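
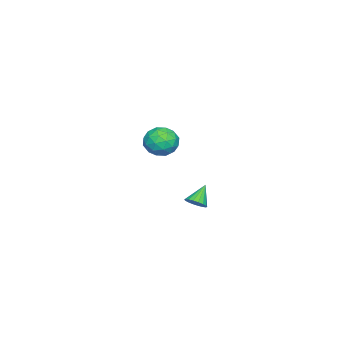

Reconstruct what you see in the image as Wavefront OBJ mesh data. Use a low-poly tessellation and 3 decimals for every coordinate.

v 3.912 3.611 2.793
v 4.327 3.661 3.165
v 3.128 3.769 3.647
v 4.292 3.896 3.09
v 4.182 4.074 2.955
v 4.018 4.161 2.789
v 3.833 4.139 2.623
v 3.664 4.013 2.491
v 3.544 3.807 2.419
v 3.496 3.562 2.421
v 3.531 3.327 2.496
v 3.642 3.149 2.63
v 3.806 3.062 2.797
v 3.991 3.083 2.962
v 4.16 3.21 3.094
v 4.28 3.416 3.167
v -3.25 -0.255 2.778
v -2.314 -0.189 3.055
v -3.226 -1.811 3.065
v -2.29 -1.745 3.342
v -2.992 -1.347 3.894
v -3.007 -0.386 3.717
v -2.533 -1.614 2.403
v -2.548 -0.653 2.226
v -1.871 -1.03 2.823
v -2.155 -0.864 3.744
v -3.385 -1.136 2.376
v -3.669 -0.97 3.297
v -2.784 -0.085 2.892
v -2.756 -1.915 3.228
v -3.168 -1.681 3.553
v -2.619 -1.642 3.716
v -3.192 -0.201 3.28
v -2.642 -0.162 3.443
v -3.04 -0.843 3.936
v -2.898 -1.838 2.677
v -2.348 -1.799 2.84
v -2.921 -0.358 2.404
v -2.372 -0.319 2.567
v -2.5 -1.157 2.184
v -1.974 -0.541 2.918
v -1.96 -1.455 3.087
v -2.102 -1.379 2.535
v -2.111 -0.813 2.431
v -2.141 -0.444 3.459
v -2.127 -1.358 3.628
v -2.539 -1.124 3.952
v -2.548 -0.559 3.848
v -1.88 -0.938 3.323
v -3.413 -0.642 2.492
v -3.399 -1.556 2.661
v -2.992 -1.441 2.272
v -3.001 -0.876 2.168
v -3.58 -0.545 3.033
v -3.566 -1.459 3.202
v -3.429 -1.187 3.689
v -3.438 -0.621 3.585
v -3.66 -1.062 2.797
f 2 1 4
f 2 4 3
f 4 1 5
f 4 5 3
f 5 1 6
f 5 6 3
f 6 1 7
f 6 7 3
f 7 1 8
f 7 8 3
f 8 1 9
f 8 9 3
f 9 1 10
f 9 10 3
f 10 1 11
f 10 11 3
f 11 1 12
f 11 12 3
f 12 1 13
f 12 13 3
f 13 1 14
f 13 14 3
f 14 1 15
f 14 15 3
f 15 1 16
f 15 16 3
f 16 1 2
f 16 2 3
f 17 54 33
f 54 28 57
f 33 57 22
f 54 57 33
f 17 33 29
f 33 22 34
f 29 34 18
f 33 34 29
f 17 29 38
f 29 18 39
f 38 39 24
f 29 39 38
f 17 38 50
f 38 24 53
f 50 53 27
f 38 53 50
f 17 50 54
f 50 27 58
f 54 58 28
f 50 58 54
f 18 34 45
f 34 22 48
f 45 48 26
f 34 48 45
f 22 57 35
f 57 28 56
f 35 56 21
f 57 56 35
f 28 58 55
f 58 27 51
f 55 51 19
f 58 51 55
f 27 53 52
f 53 24 40
f 52 40 23
f 53 40 52
f 24 39 44
f 39 18 41
f 44 41 25
f 39 41 44
f 20 46 32
f 46 26 47
f 32 47 21
f 46 47 32
f 20 32 30
f 32 21 31
f 30 31 19
f 32 31 30
f 20 30 37
f 30 19 36
f 37 36 23
f 30 36 37
f 20 37 42
f 37 23 43
f 42 43 25
f 37 43 42
f 20 42 46
f 42 25 49
f 46 49 26
f 42 49 46
f 21 47 35
f 47 26 48
f 35 48 22
f 47 48 35
f 19 31 55
f 31 21 56
f 55 56 28
f 31 56 55
f 23 36 52
f 36 19 51
f 52 51 27
f 36 51 52
f 25 43 44
f 43 23 40
f 44 40 24
f 43 40 44
f 26 49 45
f 49 25 41
f 45 41 18
f 49 41 45



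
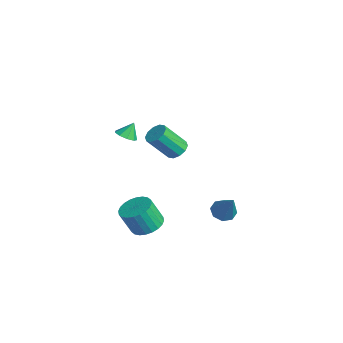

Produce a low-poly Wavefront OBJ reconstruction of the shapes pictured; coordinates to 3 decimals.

v -0.627 3.471 -4.529
v -0.004 3.11 -4.961
v 0.627 3.529 -2.771
v 0.013 3.752 -4.995
v -0.345 4.229 -4.755
v -0.868 4.262 -4.383
v -1.25 3.832 -4.096
v -1.267 3.19 -4.063
v -0.909 2.712 -4.302
v -0.386 2.679 -4.675
v 0.942 -0.202 2.807
v 1.619 -0.005 3.062
v 1.395 -1.261 4.628
v 0.718 -1.458 4.373
v 1.307 0.283 3.248
v 1.083 -0.974 4.814
v 0.855 0.385 3.266
v 0.631 -0.871 4.832
v 0.437 0.264 3.108
v 0.213 -0.993 4.674
v 0.211 -0.036 2.836
v -0.013 -1.292 4.401
v 0.265 -0.399 2.552
v 0.041 -1.655 4.118
v 0.577 -0.686 2.366
v 0.353 -1.943 3.932
v 1.029 -0.789 2.348
v 0.805 -2.045 3.914
v 1.447 -0.667 2.506
v 1.223 -1.924 4.072
v 1.673 -0.368 2.779
v 1.449 -1.624 4.344
v -2.956 -1.83 2.065
v -2.271 -1.593 1.986
v -3.044 -1.27 2.995
v -2.587 -1.276 1.765
v -3.077 -1.219 1.685
v -3.51 -1.447 1.782
v -3.684 -1.855 2.011
v -3.518 -2.251 2.266
v -3.089 -2.451 2.426
v -2.598 -2.36 2.417
v -2.275 -2.021 2.243
v -0.512 -1.494 -4.291
v 0.295 -0.887 -3.937
v 0.119 -1.599 -2.315
v -0.688 -2.206 -2.669
v -0.032 -0.639 -3.864
v -0.208 -1.35 -2.242
v -0.433 -0.52 -3.855
v -0.609 -1.232 -2.233
v -0.845 -0.55 -3.913
v -1.021 -1.262 -2.291
v -1.207 -0.724 -4.029
v -1.383 -1.435 -2.406
v -1.463 -1.015 -4.184
v -1.639 -1.726 -2.562
v -1.574 -1.379 -4.356
v -1.75 -2.09 -2.733
v -1.523 -1.76 -4.517
v -1.699 -2.472 -2.895
v -1.319 -2.101 -4.645
v -1.495 -2.813 -3.023
v -0.992 -2.35 -4.718
v -1.168 -3.061 -3.096
v -0.591 -2.468 -4.727
v -0.767 -3.18 -3.105
v -0.179 -2.438 -4.669
v -0.355 -3.15 -3.047
v 0.183 -2.265 -4.554
v 0.007 -2.976 -2.931
v 0.439 -1.974 -4.398
v 0.263 -2.685 -2.776
v 0.55 -1.61 -4.227
v 0.374 -2.321 -2.604
v 0.499 -1.228 -4.065
v 0.323 -1.94 -2.443
f 2 1 4
f 2 4 3
f 4 1 5
f 4 5 3
f 5 1 6
f 5 6 3
f 6 1 7
f 6 7 3
f 7 1 8
f 7 8 3
f 8 1 9
f 8 9 3
f 9 1 10
f 9 10 3
f 10 1 2
f 10 2 3
f 12 11 15
f 12 15 13
f 13 15 16
f 13 16 14
f 15 11 17
f 15 17 16
f 16 17 18
f 16 18 14
f 17 11 19
f 17 19 18
f 18 19 20
f 18 20 14
f 19 11 21
f 19 21 20
f 20 21 22
f 20 22 14
f 21 11 23
f 21 23 22
f 22 23 24
f 22 24 14
f 23 11 25
f 23 25 24
f 24 25 26
f 24 26 14
f 25 11 27
f 25 27 26
f 26 27 28
f 26 28 14
f 27 11 29
f 27 29 28
f 28 29 30
f 28 30 14
f 29 11 31
f 29 31 30
f 30 31 32
f 30 32 14
f 31 11 12
f 31 12 32
f 32 12 13
f 32 13 14
f 34 33 36
f 34 36 35
f 36 33 37
f 36 37 35
f 37 33 38
f 37 38 35
f 38 33 39
f 38 39 35
f 39 33 40
f 39 40 35
f 40 33 41
f 40 41 35
f 41 33 42
f 41 42 35
f 42 33 43
f 42 43 35
f 43 33 34
f 43 34 35
f 45 44 48
f 45 48 46
f 46 48 49
f 46 49 47
f 48 44 50
f 48 50 49
f 49 50 51
f 49 51 47
f 50 44 52
f 50 52 51
f 51 52 53
f 51 53 47
f 52 44 54
f 52 54 53
f 53 54 55
f 53 55 47
f 54 44 56
f 54 56 55
f 55 56 57
f 55 57 47
f 56 44 58
f 56 58 57
f 57 58 59
f 57 59 47
f 58 44 60
f 58 60 59
f 59 60 61
f 59 61 47
f 60 44 62
f 60 62 61
f 61 62 63
f 61 63 47
f 62 44 64
f 62 64 63
f 63 64 65
f 63 65 47
f 64 44 66
f 64 66 65
f 65 66 67
f 65 67 47
f 66 44 68
f 66 68 67
f 67 68 69
f 67 69 47
f 68 44 70
f 68 70 69
f 69 70 71
f 69 71 47
f 70 44 72
f 70 72 71
f 71 72 73
f 71 73 47
f 72 44 74
f 72 74 73
f 73 74 75
f 73 75 47
f 74 44 76
f 74 76 75
f 75 76 77
f 75 77 47
f 76 44 45
f 76 45 77
f 77 45 46
f 77 46 47



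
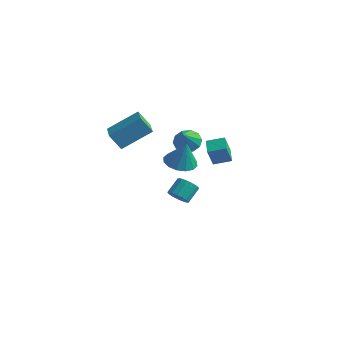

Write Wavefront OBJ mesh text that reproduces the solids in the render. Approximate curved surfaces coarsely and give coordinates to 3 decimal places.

v -1.268 2.907 -3.926
v -0.704 3.153 -4.319
v -0.608 4.099 -3.587
v -1.172 3.853 -3.194
v -0.983 3.3 -4.471
v -0.886 4.246 -3.739
v -1.326 3.356 -4.499
v -1.23 4.302 -3.767
v -1.657 3.309 -4.395
v -1.56 4.255 -3.663
v -1.898 3.171 -4.184
v -1.802 4.117 -3.452
v -1.995 2.971 -3.914
v -1.899 3.918 -3.182
v -1.926 2.758 -3.646
v -1.829 3.704 -2.914
v -1.706 2.578 -3.443
v -1.609 3.524 -2.711
v -1.385 2.474 -3.35
v -1.289 3.42 -2.618
v -1.038 2.469 -3.389
v -0.942 3.415 -2.658
v -0.744 2.564 -3.552
v -0.647 3.51 -2.82
v -0.569 2.738 -3.799
v -0.473 3.684 -3.068
v -0.555 2.951 -4.076
v -0.459 3.897 -3.344
v 1.678 1.919 1.367
v 1.588 1.451 2.577
v 2.556 2.498 1.657
v 2.466 2.029 2.866
v 2.314 1.091 1.094
v 2.224 0.622 2.303
v 3.192 1.669 1.383
v 3.102 1.201 2.593
v 0.955 -0.181 1.483
v 1.533 0.606 1.317
v 1.385 -0.159 3.077
v 1.074 0.801 1.438
v 0.584 0.732 1.571
v 0.193 0.419 1.68
v 0.007 -0.055 1.737
v 0.075 -0.562 1.726
v 0.378 -0.968 1.65
v 0.837 -1.163 1.529
v 1.327 -1.095 1.396
v 1.718 -0.782 1.287
v 1.904 -0.308 1.23
v 1.836 0.2 1.241
v -3.124 -1.462 3.442
v -1.949 -0.108 4.574
v -2.468 -1.233 2.488
v -1.293 0.12 3.62
v -2.027 -2.78 3.88
v -0.852 -1.427 5.012
v -1.371 -2.552 2.926
v -0.196 -1.198 4.058
v -0.257 2.353 1.497
v 0.465 2.778 1.645
v 0.097 1.347 2.663
v 0.087 2.99 1.943
v -0.421 2.959 2.07
v -0.867 2.697 1.979
v -1.08 2.303 1.703
v -0.978 1.929 1.349
v -0.601 1.716 1.052
v -0.092 1.747 0.924
v 0.354 2.01 1.016
v 0.566 2.403 1.291
f 2 1 5
f 2 5 3
f 3 5 6
f 3 6 4
f 5 1 7
f 5 7 6
f 6 7 8
f 6 8 4
f 7 1 9
f 7 9 8
f 8 9 10
f 8 10 4
f 9 1 11
f 9 11 10
f 10 11 12
f 10 12 4
f 11 1 13
f 11 13 12
f 12 13 14
f 12 14 4
f 13 1 15
f 13 15 14
f 14 15 16
f 14 16 4
f 15 1 17
f 15 17 16
f 16 17 18
f 16 18 4
f 17 1 19
f 17 19 18
f 18 19 20
f 18 20 4
f 19 1 21
f 19 21 20
f 20 21 22
f 20 22 4
f 21 1 23
f 21 23 22
f 22 23 24
f 22 24 4
f 23 1 25
f 23 25 24
f 24 25 26
f 24 26 4
f 25 1 27
f 25 27 26
f 26 27 28
f 26 28 4
f 27 1 2
f 27 2 28
f 28 2 3
f 28 3 4
f 30 32 29
f 33 30 29
f 29 32 31
f 31 33 29
f 30 36 32
f 34 30 33
f 34 36 30
f 32 36 31
f 35 33 31
f 31 36 35
f 35 34 33
f 36 34 35
f 38 37 40
f 38 40 39
f 40 37 41
f 40 41 39
f 41 37 42
f 41 42 39
f 42 37 43
f 42 43 39
f 43 37 44
f 43 44 39
f 44 37 45
f 44 45 39
f 45 37 46
f 45 46 39
f 46 37 47
f 46 47 39
f 47 37 48
f 47 48 39
f 48 37 49
f 48 49 39
f 49 37 50
f 49 50 39
f 50 37 38
f 50 38 39
f 52 54 51
f 55 52 51
f 51 54 53
f 53 55 51
f 52 58 54
f 56 52 55
f 56 58 52
f 54 58 53
f 57 55 53
f 53 58 57
f 57 56 55
f 58 56 57
f 60 59 62
f 60 62 61
f 62 59 63
f 62 63 61
f 63 59 64
f 63 64 61
f 64 59 65
f 64 65 61
f 65 59 66
f 65 66 61
f 66 59 67
f 66 67 61
f 67 59 68
f 67 68 61
f 68 59 69
f 68 69 61
f 69 59 70
f 69 70 61
f 70 59 60
f 70 60 61



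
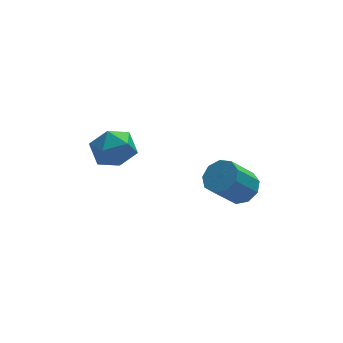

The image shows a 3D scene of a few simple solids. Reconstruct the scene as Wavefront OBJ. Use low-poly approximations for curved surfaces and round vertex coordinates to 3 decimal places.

v 3.916 -1.83 -3.716
v 4.461 -1.519 -3.173
v 3.448 -1.899 -1.94
v 2.904 -2.21 -2.484
v 4.102 -1.113 -3.342
v 3.09 -1.493 -2.11
v 3.656 -1.042 -3.687
v 2.644 -1.423 -2.454
v 3.332 -1.34 -4.045
v 2.32 -1.721 -2.812
v 3.281 -1.867 -4.25
v 2.269 -2.248 -3.017
v 3.528 -2.377 -4.205
v 2.515 -2.757 -2.972
v 3.956 -2.63 -3.931
v 2.943 -3.011 -2.699
v 4.365 -2.509 -3.557
v 3.353 -2.89 -2.325
v 4.565 -2.07 -3.258
v 3.552 -2.451 -2.025
v -1.195 -0.178 -0.622
v -0.528 -0.471 -1.336
v -1.652 -1.749 -0.404
v -0.985 -2.042 -1.118
v -0.65 -1.684 -0.223
v -0.368 -0.713 -0.358
v -1.812 -1.507 -1.382
v -1.53 -0.536 -1.517
v -0.909 -1.292 -1.805
v -0.191 -1.402 -1.089
v -1.989 -0.818 -0.651
v -1.271 -0.928 0.065
f 2 1 5
f 2 5 3
f 3 5 6
f 3 6 4
f 5 1 7
f 5 7 6
f 6 7 8
f 6 8 4
f 7 1 9
f 7 9 8
f 8 9 10
f 8 10 4
f 9 1 11
f 9 11 10
f 10 11 12
f 10 12 4
f 11 1 13
f 11 13 12
f 12 13 14
f 12 14 4
f 13 1 15
f 13 15 14
f 14 15 16
f 14 16 4
f 15 1 17
f 15 17 16
f 16 17 18
f 16 18 4
f 17 1 19
f 17 19 18
f 18 19 20
f 18 20 4
f 19 1 2
f 19 2 20
f 20 2 3
f 20 3 4
f 21 32 26
f 21 26 22
f 21 22 28
f 21 28 31
f 21 31 32
f 22 26 30
f 26 32 25
f 32 31 23
f 31 28 27
f 28 22 29
f 24 30 25
f 24 25 23
f 24 23 27
f 24 27 29
f 24 29 30
f 25 30 26
f 23 25 32
f 27 23 31
f 29 27 28
f 30 29 22



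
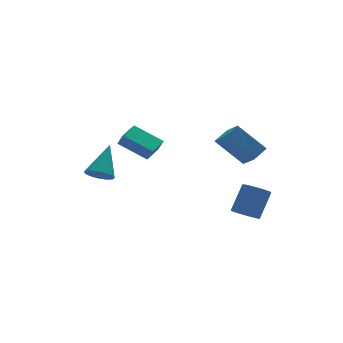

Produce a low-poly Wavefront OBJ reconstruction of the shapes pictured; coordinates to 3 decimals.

v 1.178 -3.456 4.419
v 2.069 -3.138 4.897
v 1.214 -2.19 3.509
v 2.105 -1.872 3.987
v 2.335 -4.528 2.973
v 3.226 -4.21 3.451
v 2.371 -3.262 2.063
v 3.262 -2.944 2.541
v -4.214 0.547 0.875
v -3.506 0.446 0.436
v -3.106 1.673 2.405
v -3.701 0.848 0.282
v -4.06 1.155 0.316
v -4.468 1.269 0.528
v -4.795 1.154 0.849
v -4.938 0.846 1.179
v -4.851 0.443 1.412
v -4.562 0.074 1.475
v -4.163 -0.146 1.347
v -3.78 -0.145 1.069
v -3.535 0.076 0.729
v 2.28 -3.769 -1.502
v 2.907 -3.548 -1.984
v 3.866 -2.99 -0.479
v 3.24 -3.211 0.002
v 2.553 -3.117 -1.918
v 3.513 -2.559 -0.413
v 2.073 -2.991 -1.658
v 3.032 -2.433 -0.153
v 1.689 -3.229 -1.326
v 2.648 -2.671 0.179
v 1.582 -3.72 -1.076
v 2.541 -3.162 0.429
v 1.802 -4.233 -1.025
v 2.761 -3.675 0.48
v 2.245 -4.53 -1.198
v 3.205 -3.972 0.307
v 2.705 -4.47 -1.514
v 3.665 -3.912 -0.009
v 2.966 -4.082 -1.824
v 3.926 -3.524 -0.319
v -2.721 1.536 2.488
v -2.588 1.138 3.238
v -1.722 2.303 2.718
v -1.589 1.905 3.468
v -1.551 0.275 1.612
v -1.418 -0.123 2.362
v -0.552 1.042 1.842
v -0.419 0.644 2.592
f 2 4 1
f 5 2 1
f 1 4 3
f 3 5 1
f 2 8 4
f 6 2 5
f 6 8 2
f 4 8 3
f 7 5 3
f 3 8 7
f 7 6 5
f 8 6 7
f 10 9 12
f 10 12 11
f 12 9 13
f 12 13 11
f 13 9 14
f 13 14 11
f 14 9 15
f 14 15 11
f 15 9 16
f 15 16 11
f 16 9 17
f 16 17 11
f 17 9 18
f 17 18 11
f 18 9 19
f 18 19 11
f 19 9 20
f 19 20 11
f 20 9 21
f 20 21 11
f 21 9 10
f 21 10 11
f 23 22 26
f 23 26 24
f 24 26 27
f 24 27 25
f 26 22 28
f 26 28 27
f 27 28 29
f 27 29 25
f 28 22 30
f 28 30 29
f 29 30 31
f 29 31 25
f 30 22 32
f 30 32 31
f 31 32 33
f 31 33 25
f 32 22 34
f 32 34 33
f 33 34 35
f 33 35 25
f 34 22 36
f 34 36 35
f 35 36 37
f 35 37 25
f 36 22 38
f 36 38 37
f 37 38 39
f 37 39 25
f 38 22 40
f 38 40 39
f 39 40 41
f 39 41 25
f 40 22 23
f 40 23 41
f 41 23 24
f 41 24 25
f 43 45 42
f 46 43 42
f 42 45 44
f 44 46 42
f 43 49 45
f 47 43 46
f 47 49 43
f 45 49 44
f 48 46 44
f 44 49 48
f 48 47 46
f 49 47 48



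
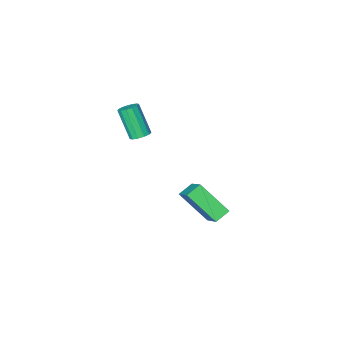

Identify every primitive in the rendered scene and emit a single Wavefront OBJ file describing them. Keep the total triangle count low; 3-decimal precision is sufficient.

v -0.645 2.625 -4.893
v -1.452 2.522 -4.508
v -0.237 4.115 -3.639
v -1.044 4.012 -3.254
v 0.184 1.248 -3.526
v -0.623 1.145 -3.141
v 0.592 2.738 -2.272
v -0.215 2.635 -1.887
v 2.027 0.754 1.428
v 2.56 0.67 1.326
v 2.707 -0.259 2.849
v 2.173 -0.174 2.952
v 2.543 0.933 1.488
v 2.69 0.005 3.011
v 2.362 1.14 1.631
v 2.509 0.211 3.154
v 2.075 1.224 1.71
v 2.221 0.296 3.233
v 1.772 1.159 1.7
v 1.918 0.231 3.223
v 1.55 0.966 1.603
v 1.696 0.037 3.126
v 1.479 0.705 1.451
v 1.626 -0.223 2.974
v 1.583 0.46 1.292
v 1.729 -0.468 2.815
v 1.827 0.308 1.176
v 1.973 -0.62 2.699
v 2.135 0.298 1.14
v 2.281 -0.63 2.664
v 2.408 0.433 1.196
v 2.554 -0.495 2.719
f 2 4 1
f 5 2 1
f 1 4 3
f 3 5 1
f 2 8 4
f 6 2 5
f 6 8 2
f 4 8 3
f 7 5 3
f 3 8 7
f 7 6 5
f 8 6 7
f 10 9 13
f 10 13 11
f 11 13 14
f 11 14 12
f 13 9 15
f 13 15 14
f 14 15 16
f 14 16 12
f 15 9 17
f 15 17 16
f 16 17 18
f 16 18 12
f 17 9 19
f 17 19 18
f 18 19 20
f 18 20 12
f 19 9 21
f 19 21 20
f 20 21 22
f 20 22 12
f 21 9 23
f 21 23 22
f 22 23 24
f 22 24 12
f 23 9 25
f 23 25 24
f 24 25 26
f 24 26 12
f 25 9 27
f 25 27 26
f 26 27 28
f 26 28 12
f 27 9 29
f 27 29 28
f 28 29 30
f 28 30 12
f 29 9 31
f 29 31 30
f 30 31 32
f 30 32 12
f 31 9 10
f 31 10 32
f 32 10 11
f 32 11 12



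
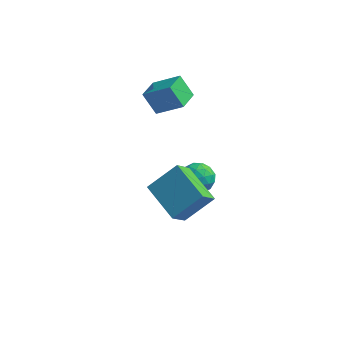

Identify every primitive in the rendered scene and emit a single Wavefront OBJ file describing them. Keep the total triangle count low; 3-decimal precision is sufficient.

v 1.803 -3.721 0.312
v 2.912 -2.869 1.381
v 2.116 -2.855 -0.702
v 3.225 -2.003 0.366
v 3.295 -4.937 -0.266
v 4.404 -4.085 0.802
v 3.608 -4.071 -1.281
v 4.717 -3.219 -0.212
v 2.61 0.943 -2.47
v 3.377 1.126 -2.844
v 2.543 -0.266 -3.196
v 3.31 -0.083 -3.57
v 3.275 -0.277 -2.72
v 3.316 0.47 -2.271
v 2.604 0.39 -3.769
v 2.645 1.137 -3.32
v 3.373 0.784 -3.647
v 3.788 0.372 -2.999
v 2.132 0.488 -3.041
v 2.547 0.076 -2.393
v 2.999 1.141 -2.593
v 2.921 -0.281 -3.447
v 2.9 -0.395 -2.947
v 3.351 -0.287 -3.167
v 2.963 0.755 -2.256
v 3.414 0.863 -2.476
v 3.354 0.038 -2.404
v 2.506 -0.003 -3.564
v 2.957 0.105 -3.784
v 2.569 1.147 -2.873
v 3.02 1.255 -3.093
v 2.566 0.822 -3.636
v 3.448 1.047 -3.285
v 3.409 0.337 -3.712
v 2.994 0.615 -3.829
v 3.018 1.054 -3.565
v 3.691 0.805 -2.904
v 3.652 0.094 -3.331
v 3.632 -0.02 -2.831
v 3.656 0.419 -2.567
v 3.689 0.604 -3.376
v 2.268 0.766 -2.709
v 2.229 0.055 -3.136
v 2.264 0.441 -3.473
v 2.288 0.88 -3.209
v 2.511 0.523 -2.328
v 2.472 -0.187 -2.755
v 2.902 -0.194 -2.475
v 2.926 0.245 -2.211
v 2.231 0.256 -2.664
v 0.767 1.156 0.595
v 0.054 1.401 1.617
v 0.918 2.313 0.423
v 0.205 2.558 1.445
v 2.075 1.122 1.515
v 1.362 1.367 2.537
v 2.226 2.279 1.343
v 1.513 2.524 2.365
f 2 4 1
f 5 2 1
f 1 4 3
f 3 5 1
f 2 8 4
f 6 2 5
f 6 8 2
f 4 8 3
f 7 5 3
f 3 8 7
f 7 6 5
f 8 6 7
f 9 46 25
f 46 20 49
f 25 49 14
f 46 49 25
f 9 25 21
f 25 14 26
f 21 26 10
f 25 26 21
f 9 21 30
f 21 10 31
f 30 31 16
f 21 31 30
f 9 30 42
f 30 16 45
f 42 45 19
f 30 45 42
f 9 42 46
f 42 19 50
f 46 50 20
f 42 50 46
f 10 26 37
f 26 14 40
f 37 40 18
f 26 40 37
f 14 49 27
f 49 20 48
f 27 48 13
f 49 48 27
f 20 50 47
f 50 19 43
f 47 43 11
f 50 43 47
f 19 45 44
f 45 16 32
f 44 32 15
f 45 32 44
f 16 31 36
f 31 10 33
f 36 33 17
f 31 33 36
f 12 38 24
f 38 18 39
f 24 39 13
f 38 39 24
f 12 24 22
f 24 13 23
f 22 23 11
f 24 23 22
f 12 22 29
f 22 11 28
f 29 28 15
f 22 28 29
f 12 29 34
f 29 15 35
f 34 35 17
f 29 35 34
f 12 34 38
f 34 17 41
f 38 41 18
f 34 41 38
f 13 39 27
f 39 18 40
f 27 40 14
f 39 40 27
f 11 23 47
f 23 13 48
f 47 48 20
f 23 48 47
f 15 28 44
f 28 11 43
f 44 43 19
f 28 43 44
f 17 35 36
f 35 15 32
f 36 32 16
f 35 32 36
f 18 41 37
f 41 17 33
f 37 33 10
f 41 33 37
f 52 54 51
f 55 52 51
f 51 54 53
f 53 55 51
f 52 58 54
f 56 52 55
f 56 58 52
f 54 58 53
f 57 55 53
f 53 58 57
f 57 56 55
f 58 56 57



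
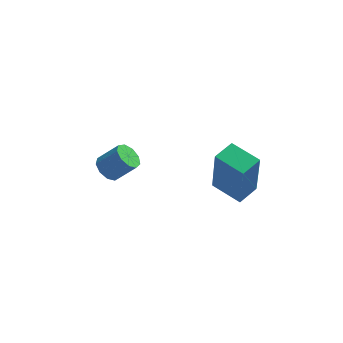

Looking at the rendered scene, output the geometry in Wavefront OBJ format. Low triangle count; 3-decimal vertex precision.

v 3.868 -2.295 0.405
v 3.963 -2.77 2.345
v 2.927 -1.616 0.617
v 3.021 -2.091 2.557
v 4.379 -1.629 0.543
v 4.473 -2.104 2.483
v 3.437 -0.95 0.755
v 3.532 -1.425 2.695
v -0.693 -0.206 -0.006
v -0.303 -0.238 -0.392
v 0.423 -0.226 0.339
v 0.033 -0.194 0.726
v -0.382 0.123 -0.319
v 0.343 0.134 0.412
v -0.607 0.329 -0.099
v 0.119 0.341 0.632
v -0.872 0.286 0.164
v -0.146 0.297 0.895
v -1.053 0.012 0.348
v -0.328 0.024 1.079
v -1.065 -0.363 0.367
v -0.34 -0.352 1.098
v -0.904 -0.665 0.211
v -0.178 -0.654 0.942
v -0.643 -0.752 -0.046
v 0.082 -0.74 0.685
v -0.406 -0.583 -0.284
v 0.32 -0.572 0.447
f 2 4 1
f 5 2 1
f 1 4 3
f 3 5 1
f 2 8 4
f 6 2 5
f 6 8 2
f 4 8 3
f 7 5 3
f 3 8 7
f 7 6 5
f 8 6 7
f 10 9 13
f 10 13 11
f 11 13 14
f 11 14 12
f 13 9 15
f 13 15 14
f 14 15 16
f 14 16 12
f 15 9 17
f 15 17 16
f 16 17 18
f 16 18 12
f 17 9 19
f 17 19 18
f 18 19 20
f 18 20 12
f 19 9 21
f 19 21 20
f 20 21 22
f 20 22 12
f 21 9 23
f 21 23 22
f 22 23 24
f 22 24 12
f 23 9 25
f 23 25 24
f 24 25 26
f 24 26 12
f 25 9 27
f 25 27 26
f 26 27 28
f 26 28 12
f 27 9 10
f 27 10 28
f 28 10 11
f 28 11 12



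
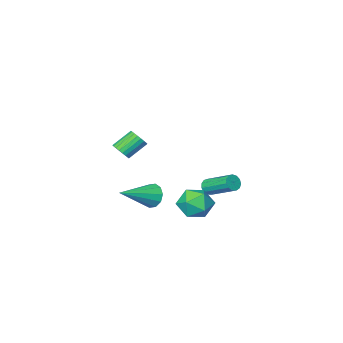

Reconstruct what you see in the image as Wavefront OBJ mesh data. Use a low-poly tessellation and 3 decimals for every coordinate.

v -0.947 3.021 -2.378
v -0.375 2.964 -3.246
v 0.175 2.056 -1.574
v 0.747 1.999 -2.442
v 0.671 2.9 -1.927
v -0.023 3.497 -2.424
v -0.177 1.523 -2.396
v -0.871 2.12 -2.893
v 0.101 2.038 -3.257
v 0.625 2.89 -2.967
v -0.825 2.13 -1.853
v -0.301 2.982 -1.563
v -2.646 -0.309 -3.302
v -2.483 -0.522 -2.845
v -3.012 1.015 -1.941
v -3.174 1.229 -2.398
v -2.249 -0.375 -2.957
v -2.778 1.162 -2.053
v -2.14 -0.207 -3.179
v -2.669 1.33 -2.275
v -2.192 -0.071 -3.44
v -2.721 1.466 -2.536
v -2.388 -0.011 -3.657
v -2.917 1.526 -2.753
v -2.666 -0.045 -3.761
v -3.194 1.492 -2.858
v -2.937 -0.163 -3.72
v -3.466 1.374 -2.816
v -3.116 -0.327 -3.546
v -3.645 1.21 -2.642
v -3.145 -0.485 -3.294
v -3.674 1.052 -2.39
v -3.016 -0.587 -3.045
v -3.545 0.95 -2.141
v -2.769 -0.601 -2.877
v -3.298 0.936 -1.974
v 4.169 2.594 2.461
v 4.445 2.294 2.845
v 3.466 2.366 3.603
v 3.191 2.666 3.219
v 4.505 2.512 2.902
v 3.526 2.584 3.66
v 4.507 2.744 2.882
v 3.528 2.816 3.64
v 4.45 2.95 2.79
v 3.472 3.022 3.548
v 4.345 3.095 2.64
v 3.366 3.166 3.399
v 4.21 3.153 2.46
v 3.231 3.224 3.218
v 4.067 3.114 2.28
v 3.089 3.186 3.038
v 3.943 2.986 2.131
v 2.964 3.058 2.889
v 3.857 2.79 2.039
v 2.878 2.861 2.797
v 3.825 2.56 2.02
v 2.847 2.631 2.778
v 3.853 2.336 2.078
v 2.875 2.407 2.836
v 3.936 2.156 2.201
v 2.957 2.228 2.959
v 4.059 2.053 2.37
v 3.08 2.125 3.128
v 4.201 2.043 2.554
v 3.222 2.115 3.312
v 4.337 2.128 2.722
v 3.359 2.2 3.48
v 2.72 3.093 -0.758
v 3.024 2.816 -1.385
v 4.66 3.287 0.098
v 2.998 3.277 -1.43
v 2.866 3.667 -1.218
v 2.677 3.839 -0.831
v 2.505 3.725 -0.416
v 2.415 3.37 -0.131
v 2.441 2.909 -0.087
v 2.574 2.519 -0.298
v 2.762 2.348 -0.686
v 2.934 2.461 -1.101
f 1 12 6
f 1 6 2
f 1 2 8
f 1 8 11
f 1 11 12
f 2 6 10
f 6 12 5
f 12 11 3
f 11 8 7
f 8 2 9
f 4 10 5
f 4 5 3
f 4 3 7
f 4 7 9
f 4 9 10
f 5 10 6
f 3 5 12
f 7 3 11
f 9 7 8
f 10 9 2
f 14 13 17
f 14 17 15
f 15 17 18
f 15 18 16
f 17 13 19
f 17 19 18
f 18 19 20
f 18 20 16
f 19 13 21
f 19 21 20
f 20 21 22
f 20 22 16
f 21 13 23
f 21 23 22
f 22 23 24
f 22 24 16
f 23 13 25
f 23 25 24
f 24 25 26
f 24 26 16
f 25 13 27
f 25 27 26
f 26 27 28
f 26 28 16
f 27 13 29
f 27 29 28
f 28 29 30
f 28 30 16
f 29 13 31
f 29 31 30
f 30 31 32
f 30 32 16
f 31 13 33
f 31 33 32
f 32 33 34
f 32 34 16
f 33 13 35
f 33 35 34
f 34 35 36
f 34 36 16
f 35 13 14
f 35 14 36
f 36 14 15
f 36 15 16
f 38 37 41
f 38 41 39
f 39 41 42
f 39 42 40
f 41 37 43
f 41 43 42
f 42 43 44
f 42 44 40
f 43 37 45
f 43 45 44
f 44 45 46
f 44 46 40
f 45 37 47
f 45 47 46
f 46 47 48
f 46 48 40
f 47 37 49
f 47 49 48
f 48 49 50
f 48 50 40
f 49 37 51
f 49 51 50
f 50 51 52
f 50 52 40
f 51 37 53
f 51 53 52
f 52 53 54
f 52 54 40
f 53 37 55
f 53 55 54
f 54 55 56
f 54 56 40
f 55 37 57
f 55 57 56
f 56 57 58
f 56 58 40
f 57 37 59
f 57 59 58
f 58 59 60
f 58 60 40
f 59 37 61
f 59 61 60
f 60 61 62
f 60 62 40
f 61 37 63
f 61 63 62
f 62 63 64
f 62 64 40
f 63 37 65
f 63 65 64
f 64 65 66
f 64 66 40
f 65 37 67
f 65 67 66
f 66 67 68
f 66 68 40
f 67 37 38
f 67 38 68
f 68 38 39
f 68 39 40
f 70 69 72
f 70 72 71
f 72 69 73
f 72 73 71
f 73 69 74
f 73 74 71
f 74 69 75
f 74 75 71
f 75 69 76
f 75 76 71
f 76 69 77
f 76 77 71
f 77 69 78
f 77 78 71
f 78 69 79
f 78 79 71
f 79 69 80
f 79 80 71
f 80 69 70
f 80 70 71



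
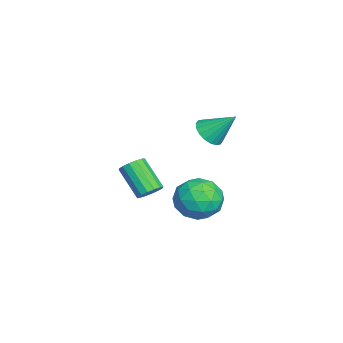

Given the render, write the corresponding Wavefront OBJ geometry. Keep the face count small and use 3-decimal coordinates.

v -2.414 3.244 2.181
v -1.838 3.558 1.724
v -2.126 4.376 3.319
v -2.127 3.736 1.619
v -2.474 3.818 1.626
v -2.809 3.785 1.743
v -3.065 3.646 1.947
v -3.193 3.427 2.197
v -3.166 3.172 2.444
v -2.991 2.931 2.639
v -2.701 2.752 2.743
v -2.354 2.671 2.736
v -2.019 2.704 2.619
v -1.763 2.843 2.415
v -1.635 3.062 2.165
v -1.662 3.317 1.918
v 0.641 0.924 0.18
v 1.036 1.122 0.615
v 0.154 0.295 1.795
v -0.241 0.096 1.36
v 0.808 1.347 0.601
v -0.075 0.52 1.781
v 0.534 1.458 0.475
v -0.348 0.631 1.655
v 0.29 1.426 0.27
v -0.593 0.599 1.45
v 0.14 1.26 0.04
v -0.743 0.433 1.22
v 0.124 1.003 -0.152
v -0.759 0.176 1.028
v 0.246 0.725 -0.255
v -0.636 -0.102 0.925
v 0.475 0.5 -0.241
v -0.408 -0.327 0.939
v 0.748 0.389 -0.115
v -0.134 -0.438 1.065
v 0.993 0.421 0.09
v 0.11 -0.406 1.27
v 1.143 0.587 0.32
v 0.26 -0.24 1.5
v 1.159 0.844 0.512
v 0.276 0.017 1.692
v 1.729 3.358 1.154
v 2.464 3.785 0.45
v 2.956 2.195 1.73
v 3.691 2.622 1.026
v 3.349 3.214 1.893
v 2.591 3.933 1.537
v 2.829 2.047 0.643
v 2.071 2.766 0.287
v 3.144 2.975 0.134
v 3.465 3.696 0.906
v 1.955 2.284 1.274
v 2.276 3.005 2.046
v 1.989 3.674 0.752
v 3.431 2.306 1.428
v 3.23 2.654 1.938
v 3.662 2.905 1.524
v 2.063 3.761 1.39
v 2.495 4.011 0.976
v 3.015 3.676 1.824
v 2.925 1.969 1.204
v 3.357 2.219 0.79
v 1.758 3.075 0.656
v 2.19 3.326 0.242
v 2.405 2.304 0.356
v 2.821 3.448 0.152
v 3.542 2.765 0.49
v 3.035 2.427 0.266
v 2.59 2.85 0.056
v 3.009 3.872 0.606
v 3.731 3.188 0.944
v 3.53 3.536 1.454
v 3.084 3.959 1.244
v 3.409 3.396 0.42
v 1.689 2.792 1.236
v 2.411 2.108 1.574
v 2.336 2.021 0.936
v 1.89 2.444 0.726
v 1.878 3.215 1.69
v 2.599 2.532 2.028
v 2.83 3.13 2.124
v 2.385 3.553 1.914
v 2.011 2.584 1.76
f 2 1 4
f 2 4 3
f 4 1 5
f 4 5 3
f 5 1 6
f 5 6 3
f 6 1 7
f 6 7 3
f 7 1 8
f 7 8 3
f 8 1 9
f 8 9 3
f 9 1 10
f 9 10 3
f 10 1 11
f 10 11 3
f 11 1 12
f 11 12 3
f 12 1 13
f 12 13 3
f 13 1 14
f 13 14 3
f 14 1 15
f 14 15 3
f 15 1 16
f 15 16 3
f 16 1 2
f 16 2 3
f 18 17 21
f 18 21 19
f 19 21 22
f 19 22 20
f 21 17 23
f 21 23 22
f 22 23 24
f 22 24 20
f 23 17 25
f 23 25 24
f 24 25 26
f 24 26 20
f 25 17 27
f 25 27 26
f 26 27 28
f 26 28 20
f 27 17 29
f 27 29 28
f 28 29 30
f 28 30 20
f 29 17 31
f 29 31 30
f 30 31 32
f 30 32 20
f 31 17 33
f 31 33 32
f 32 33 34
f 32 34 20
f 33 17 35
f 33 35 34
f 34 35 36
f 34 36 20
f 35 17 37
f 35 37 36
f 36 37 38
f 36 38 20
f 37 17 39
f 37 39 38
f 38 39 40
f 38 40 20
f 39 17 41
f 39 41 40
f 40 41 42
f 40 42 20
f 41 17 18
f 41 18 42
f 42 18 19
f 42 19 20
f 43 80 59
f 80 54 83
f 59 83 48
f 80 83 59
f 43 59 55
f 59 48 60
f 55 60 44
f 59 60 55
f 43 55 64
f 55 44 65
f 64 65 50
f 55 65 64
f 43 64 76
f 64 50 79
f 76 79 53
f 64 79 76
f 43 76 80
f 76 53 84
f 80 84 54
f 76 84 80
f 44 60 71
f 60 48 74
f 71 74 52
f 60 74 71
f 48 83 61
f 83 54 82
f 61 82 47
f 83 82 61
f 54 84 81
f 84 53 77
f 81 77 45
f 84 77 81
f 53 79 78
f 79 50 66
f 78 66 49
f 79 66 78
f 50 65 70
f 65 44 67
f 70 67 51
f 65 67 70
f 46 72 58
f 72 52 73
f 58 73 47
f 72 73 58
f 46 58 56
f 58 47 57
f 56 57 45
f 58 57 56
f 46 56 63
f 56 45 62
f 63 62 49
f 56 62 63
f 46 63 68
f 63 49 69
f 68 69 51
f 63 69 68
f 46 68 72
f 68 51 75
f 72 75 52
f 68 75 72
f 47 73 61
f 73 52 74
f 61 74 48
f 73 74 61
f 45 57 81
f 57 47 82
f 81 82 54
f 57 82 81
f 49 62 78
f 62 45 77
f 78 77 53
f 62 77 78
f 51 69 70
f 69 49 66
f 70 66 50
f 69 66 70
f 52 75 71
f 75 51 67
f 71 67 44
f 75 67 71



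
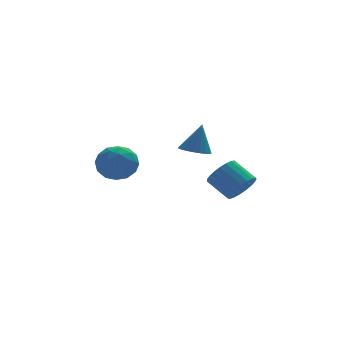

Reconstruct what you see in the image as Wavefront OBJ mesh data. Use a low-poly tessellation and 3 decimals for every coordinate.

v 2.83 -1.512 -2.936
v 3.185 -1.903 -2.182
v 2.485 -0.9 -1.331
v 2.13 -0.508 -2.084
v 3.451 -1.643 -2.27
v 2.752 -0.64 -1.419
v 3.61 -1.36 -2.473
v 2.911 -0.357 -1.622
v 3.634 -1.104 -2.755
v 2.935 -0.1 -1.904
v 3.519 -0.918 -3.069
v 2.82 0.086 -2.218
v 3.285 -0.834 -3.36
v 2.586 0.169 -2.509
v 2.972 -0.868 -3.577
v 2.273 0.135 -2.726
v 2.634 -1.013 -3.684
v 1.935 -0.01 -2.833
v 2.331 -1.245 -3.661
v 1.631 -0.241 -2.81
v 2.113 -1.522 -3.512
v 1.414 -0.519 -2.661
v 2.019 -1.798 -3.264
v 1.32 -0.794 -2.413
v 2.066 -2.024 -2.959
v 1.367 -1.021 -2.108
v 2.245 -2.162 -2.65
v 1.545 -1.158 -1.799
v 2.524 -2.187 -2.39
v 1.825 -1.184 -1.539
v 2.857 -2.095 -2.225
v 2.157 -1.092 -1.374
v -3.451 -0.33 -0.038
v -2.623 -0.999 0.162
v -3.817 -1.221 -1.502
v -2.989 -1.89 -1.302
v -3.868 -1.911 -0.669
v -3.641 -1.36 0.236
v -2.799 -0.86 -1.576
v -2.572 -0.309 -0.671
v -2.22 -1.327 -0.788
v -2.881 -1.976 -0.228
v -3.559 -0.244 -1.112
v -4.22 -0.893 -0.552
v -3.005 -0.586 0.19
v -3.435 -1.634 -1.53
v -3.952 -1.646 -1.158
v -3.465 -2.039 -1.041
v -3.603 -0.798 0.234
v -3.117 -1.192 0.352
v -3.849 -1.728 -0.137
v -3.323 -1.028 -1.692
v -2.837 -1.422 -1.574
v -2.975 -0.181 -0.299
v -2.488 -0.574 -0.182
v -2.591 -0.492 -1.203
v -2.281 -1.172 -0.25
v -2.497 -1.696 -1.111
v -2.384 -1.09 -1.272
v -2.251 -0.767 -0.74
v -2.67 -1.554 0.079
v -2.885 -2.078 -0.781
v -3.401 -2.09 -0.409
v -3.268 -1.766 0.122
v -2.433 -1.746 -0.48
v -3.555 -0.142 -0.559
v -3.77 -0.666 -1.419
v -3.172 -0.454 -1.462
v -3.039 -0.13 -0.931
v -3.943 -0.524 -0.229
v -4.159 -1.048 -1.09
v -4.189 -1.453 -0.6
v -4.056 -1.13 -0.068
v -4.007 -0.474 -0.86
v 0.784 -0.542 -0.566
v 1.44 -0.135 -0.812
v 1.236 -0.318 1.006
v 1.212 0.111 -0.782
v 0.911 0.244 -0.714
v 0.587 0.242 -0.62
v 0.297 0.104 -0.518
v 0.092 -0.146 -0.423
v 0.006 -0.464 -0.353
v 0.055 -0.796 -0.32
v 0.23 -1.083 -0.329
v 0.501 -1.277 -0.379
v 0.821 -1.344 -0.462
v 1.134 -1.272 -0.562
v 1.387 -1.074 -0.663
v 1.536 -0.784 -0.747
v 1.554 -0.452 -0.8
f 2 1 5
f 2 5 3
f 3 5 6
f 3 6 4
f 5 1 7
f 5 7 6
f 6 7 8
f 6 8 4
f 7 1 9
f 7 9 8
f 8 9 10
f 8 10 4
f 9 1 11
f 9 11 10
f 10 11 12
f 10 12 4
f 11 1 13
f 11 13 12
f 12 13 14
f 12 14 4
f 13 1 15
f 13 15 14
f 14 15 16
f 14 16 4
f 15 1 17
f 15 17 16
f 16 17 18
f 16 18 4
f 17 1 19
f 17 19 18
f 18 19 20
f 18 20 4
f 19 1 21
f 19 21 20
f 20 21 22
f 20 22 4
f 21 1 23
f 21 23 22
f 22 23 24
f 22 24 4
f 23 1 25
f 23 25 24
f 24 25 26
f 24 26 4
f 25 1 27
f 25 27 26
f 26 27 28
f 26 28 4
f 27 1 29
f 27 29 28
f 28 29 30
f 28 30 4
f 29 1 31
f 29 31 30
f 30 31 32
f 30 32 4
f 31 1 2
f 31 2 32
f 32 2 3
f 32 3 4
f 33 70 49
f 70 44 73
f 49 73 38
f 70 73 49
f 33 49 45
f 49 38 50
f 45 50 34
f 49 50 45
f 33 45 54
f 45 34 55
f 54 55 40
f 45 55 54
f 33 54 66
f 54 40 69
f 66 69 43
f 54 69 66
f 33 66 70
f 66 43 74
f 70 74 44
f 66 74 70
f 34 50 61
f 50 38 64
f 61 64 42
f 50 64 61
f 38 73 51
f 73 44 72
f 51 72 37
f 73 72 51
f 44 74 71
f 74 43 67
f 71 67 35
f 74 67 71
f 43 69 68
f 69 40 56
f 68 56 39
f 69 56 68
f 40 55 60
f 55 34 57
f 60 57 41
f 55 57 60
f 36 62 48
f 62 42 63
f 48 63 37
f 62 63 48
f 36 48 46
f 48 37 47
f 46 47 35
f 48 47 46
f 36 46 53
f 46 35 52
f 53 52 39
f 46 52 53
f 36 53 58
f 53 39 59
f 58 59 41
f 53 59 58
f 36 58 62
f 58 41 65
f 62 65 42
f 58 65 62
f 37 63 51
f 63 42 64
f 51 64 38
f 63 64 51
f 35 47 71
f 47 37 72
f 71 72 44
f 47 72 71
f 39 52 68
f 52 35 67
f 68 67 43
f 52 67 68
f 41 59 60
f 59 39 56
f 60 56 40
f 59 56 60
f 42 65 61
f 65 41 57
f 61 57 34
f 65 57 61
f 76 75 78
f 76 78 77
f 78 75 79
f 78 79 77
f 79 75 80
f 79 80 77
f 80 75 81
f 80 81 77
f 81 75 82
f 81 82 77
f 82 75 83
f 82 83 77
f 83 75 84
f 83 84 77
f 84 75 85
f 84 85 77
f 85 75 86
f 85 86 77
f 86 75 87
f 86 87 77
f 87 75 88
f 87 88 77
f 88 75 89
f 88 89 77
f 89 75 90
f 89 90 77
f 90 75 91
f 90 91 77
f 91 75 76
f 91 76 77



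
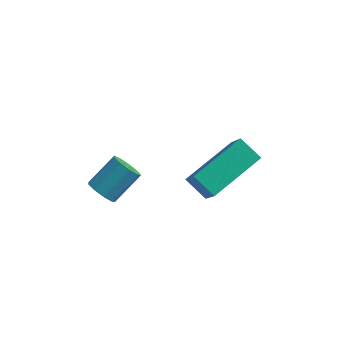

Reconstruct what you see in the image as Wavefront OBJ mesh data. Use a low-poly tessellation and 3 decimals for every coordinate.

v -3.044 0.788 -1.257
v -2.777 1.011 -1.708
v -2.189 1.874 -0.935
v -2.456 1.652 -0.483
v -3.118 1.192 -1.652
v -2.529 2.056 -0.879
v -3.424 1.185 -1.41
v -2.835 2.048 -0.637
v -3.552 0.992 -1.097
v -2.964 1.855 -0.324
v -3.443 0.703 -0.858
v -2.854 1.567 -0.085
v -3.147 0.455 -0.806
v -2.559 1.318 -0.033
v -2.803 0.362 -0.964
v -2.215 1.226 -0.191
v -2.572 0.469 -1.26
v -1.983 1.333 -0.486
v -2.562 0.725 -1.554
v -1.973 1.589 -0.78
v -0.505 1.691 -0.618
v 0.517 3.356 0.036
v 0.262 1.42 -1.127
v 1.284 3.084 -0.473
v 0.016 0.896 0.593
v 1.038 2.56 1.247
v 0.783 0.624 0.084
v 1.805 2.289 0.738
f 2 1 5
f 2 5 3
f 3 5 6
f 3 6 4
f 5 1 7
f 5 7 6
f 6 7 8
f 6 8 4
f 7 1 9
f 7 9 8
f 8 9 10
f 8 10 4
f 9 1 11
f 9 11 10
f 10 11 12
f 10 12 4
f 11 1 13
f 11 13 12
f 12 13 14
f 12 14 4
f 13 1 15
f 13 15 14
f 14 15 16
f 14 16 4
f 15 1 17
f 15 17 16
f 16 17 18
f 16 18 4
f 17 1 19
f 17 19 18
f 18 19 20
f 18 20 4
f 19 1 2
f 19 2 20
f 20 2 3
f 20 3 4
f 22 24 21
f 25 22 21
f 21 24 23
f 23 25 21
f 22 28 24
f 26 22 25
f 26 28 22
f 24 28 23
f 27 25 23
f 23 28 27
f 27 26 25
f 28 26 27



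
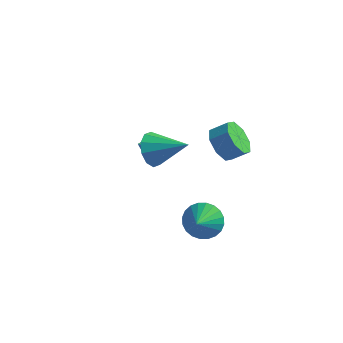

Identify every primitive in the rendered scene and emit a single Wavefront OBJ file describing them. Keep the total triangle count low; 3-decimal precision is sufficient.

v -1.765 3.778 -1.699
v -1.083 3.582 -1.68
v -2.115 2.662 -0.621
v -1.165 3.927 -1.349
v -1.528 4.203 -1.182
v -2.002 4.28 -1.256
v -2.365 4.122 -1.538
v -2.447 3.803 -1.895
v -2.21 3.472 -2.16
v -1.765 3.285 -2.209
v -1.32 3.328 -2.02
v 0.632 -1.17 3.18
v 0.976 -0.678 2.393
v 2.408 -0.97 4.08
v 0.735 -0.27 2.779
v 0.454 -0.206 3.319
v 0.241 -0.51 3.806
v 0.178 -1.065 4.054
v 0.288 -1.661 3.968
v 0.53 -2.069 3.581
v 0.811 -2.134 3.041
v 1.024 -1.83 2.555
v 1.087 -1.274 2.307
v 2.544 2.326 1.434
v 3.196 2.234 0.642
v 3.988 2.582 1.254
v 3.336 2.674 2.046
v 2.859 2.946 0.674
v 3.651 3.294 1.286
v 2.337 3.294 1.151
v 3.129 3.643 1.763
v 1.936 3.076 1.794
v 2.729 3.424 2.406
v 1.892 2.418 2.226
v 2.684 2.766 2.838
v 2.229 1.706 2.194
v 3.021 2.054 2.806
v 2.751 1.357 1.717
v 3.543 1.706 2.329
v 3.151 1.576 1.074
v 3.944 1.924 1.686
v 2.451 0.615 -3.15
v 3.109 1.16 -2.522
v 2.609 -0.475 -2.37
v 2.745 1.236 -2.342
v 2.336 1.217 -2.285
v 1.944 1.107 -2.36
v 1.63 0.922 -2.555
v 1.44 0.691 -2.841
v 1.405 0.447 -3.173
v 1.529 0.23 -3.502
v 1.793 0.071 -3.778
v 2.158 -0.005 -3.958
v 2.567 0.013 -4.015
v 2.959 0.123 -3.94
v 3.273 0.308 -3.745
v 3.462 0.54 -3.46
v 3.498 0.783 -3.127
v 3.374 1.001 -2.798
f 2 1 4
f 2 4 3
f 4 1 5
f 4 5 3
f 5 1 6
f 5 6 3
f 6 1 7
f 6 7 3
f 7 1 8
f 7 8 3
f 8 1 9
f 8 9 3
f 9 1 10
f 9 10 3
f 10 1 11
f 10 11 3
f 11 1 2
f 11 2 3
f 13 12 15
f 13 15 14
f 15 12 16
f 15 16 14
f 16 12 17
f 16 17 14
f 17 12 18
f 17 18 14
f 18 12 19
f 18 19 14
f 19 12 20
f 19 20 14
f 20 12 21
f 20 21 14
f 21 12 22
f 21 22 14
f 22 12 23
f 22 23 14
f 23 12 13
f 23 13 14
f 25 24 28
f 25 28 26
f 26 28 29
f 26 29 27
f 28 24 30
f 28 30 29
f 29 30 31
f 29 31 27
f 30 24 32
f 30 32 31
f 31 32 33
f 31 33 27
f 32 24 34
f 32 34 33
f 33 34 35
f 33 35 27
f 34 24 36
f 34 36 35
f 35 36 37
f 35 37 27
f 36 24 38
f 36 38 37
f 37 38 39
f 37 39 27
f 38 24 40
f 38 40 39
f 39 40 41
f 39 41 27
f 40 24 25
f 40 25 41
f 41 25 26
f 41 26 27
f 43 42 45
f 43 45 44
f 45 42 46
f 45 46 44
f 46 42 47
f 46 47 44
f 47 42 48
f 47 48 44
f 48 42 49
f 48 49 44
f 49 42 50
f 49 50 44
f 50 42 51
f 50 51 44
f 51 42 52
f 51 52 44
f 52 42 53
f 52 53 44
f 53 42 54
f 53 54 44
f 54 42 55
f 54 55 44
f 55 42 56
f 55 56 44
f 56 42 57
f 56 57 44
f 57 42 58
f 57 58 44
f 58 42 59
f 58 59 44
f 59 42 43
f 59 43 44



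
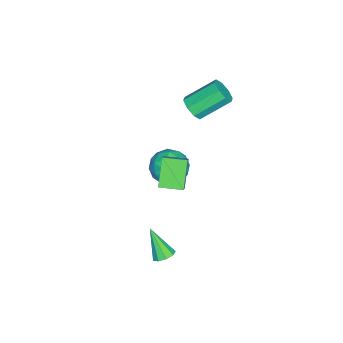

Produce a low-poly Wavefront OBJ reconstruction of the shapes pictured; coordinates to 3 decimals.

v -3.245 -0.635 -3.083
v -2.438 0.217 -2.842
v -2.342 -1.837 -1.858
v -1.535 -0.985 -1.617
v -2.668 -0.86 -1.246
v -3.226 -0.117 -2.003
v -1.554 -1.503 -2.697
v -2.112 -0.76 -3.454
v -1.393 -0.319 -2.603
v -2.081 0.079 -1.706
v -2.699 -1.699 -2.994
v -3.387 -1.301 -2.097
v -2.921 -0.104 -3.07
v -1.859 -1.516 -1.63
v -2.525 -1.443 -1.412
v -2.051 -0.942 -1.27
v -3.384 -0.3 -2.577
v -2.91 0.201 -2.435
v -3.045 -0.432 -1.497
v -1.87 -1.821 -2.265
v -1.396 -1.32 -2.123
v -2.729 -0.678 -3.43
v -2.255 -0.177 -3.288
v -1.735 -1.188 -3.203
v -1.832 0.083 -2.788
v -1.301 -0.624 -2.068
v -1.312 -0.928 -2.703
v -1.641 -0.492 -3.148
v -2.237 0.316 -2.26
v -1.706 -0.39 -1.54
v -2.372 -0.317 -1.322
v -2.7 0.119 -1.767
v -1.623 0.001 -2.12
v -3.074 -1.23 -3.16
v -2.543 -1.936 -2.44
v -2.08 -1.739 -2.933
v -2.408 -1.303 -3.378
v -3.479 -0.996 -2.632
v -2.948 -1.703 -1.912
v -3.139 -1.128 -1.552
v -3.468 -0.692 -1.997
v -3.157 -1.621 -2.58
v -2.793 0.362 3.003
v -2.323 0.911 2.636
v -3.137 2.406 3.831
v -3.607 1.858 4.197
v -2.87 0.84 2.353
v -3.683 2.335 3.548
v -3.371 0.489 2.45
v -4.185 1.985 3.645
v -3.535 0.064 2.871
v -4.348 1.56 4.066
v -3.263 -0.186 3.369
v -4.077 1.309 4.564
v -2.717 -0.115 3.652
v -3.53 1.38 4.847
v -2.215 0.235 3.555
v -3.029 1.731 4.75
v -2.052 0.66 3.134
v -2.865 2.156 4.329
v 1.78 0.108 3.345
v 2.611 0.286 4.164
v 1.572 1.379 3.28
v 2.402 1.558 4.099
v 2.998 0.242 2.081
v 3.828 0.421 2.9
v 2.789 1.514 2.016
v 3.62 1.692 2.835
v 3.525 0.614 -3.645
v 4.155 0.507 -3.479
v 2.955 -0.314 -2.075
v 4.012 0.896 -3.301
v 3.642 1.154 -3.283
v 3.217 1.158 -3.435
v 2.936 0.908 -3.685
v 2.931 0.52 -3.916
v 3.204 0.176 -4.02
v 3.627 0.037 -3.948
v 4.003 0.167 -3.735
f 1 38 17
f 38 12 41
f 17 41 6
f 38 41 17
f 1 17 13
f 17 6 18
f 13 18 2
f 17 18 13
f 1 13 22
f 13 2 23
f 22 23 8
f 13 23 22
f 1 22 34
f 22 8 37
f 34 37 11
f 22 37 34
f 1 34 38
f 34 11 42
f 38 42 12
f 34 42 38
f 2 18 29
f 18 6 32
f 29 32 10
f 18 32 29
f 6 41 19
f 41 12 40
f 19 40 5
f 41 40 19
f 12 42 39
f 42 11 35
f 39 35 3
f 42 35 39
f 11 37 36
f 37 8 24
f 36 24 7
f 37 24 36
f 8 23 28
f 23 2 25
f 28 25 9
f 23 25 28
f 4 30 16
f 30 10 31
f 16 31 5
f 30 31 16
f 4 16 14
f 16 5 15
f 14 15 3
f 16 15 14
f 4 14 21
f 14 3 20
f 21 20 7
f 14 20 21
f 4 21 26
f 21 7 27
f 26 27 9
f 21 27 26
f 4 26 30
f 26 9 33
f 30 33 10
f 26 33 30
f 5 31 19
f 31 10 32
f 19 32 6
f 31 32 19
f 3 15 39
f 15 5 40
f 39 40 12
f 15 40 39
f 7 20 36
f 20 3 35
f 36 35 11
f 20 35 36
f 9 27 28
f 27 7 24
f 28 24 8
f 27 24 28
f 10 33 29
f 33 9 25
f 29 25 2
f 33 25 29
f 44 43 47
f 44 47 45
f 45 47 48
f 45 48 46
f 47 43 49
f 47 49 48
f 48 49 50
f 48 50 46
f 49 43 51
f 49 51 50
f 50 51 52
f 50 52 46
f 51 43 53
f 51 53 52
f 52 53 54
f 52 54 46
f 53 43 55
f 53 55 54
f 54 55 56
f 54 56 46
f 55 43 57
f 55 57 56
f 56 57 58
f 56 58 46
f 57 43 59
f 57 59 58
f 58 59 60
f 58 60 46
f 59 43 44
f 59 44 60
f 60 44 45
f 60 45 46
f 62 64 61
f 65 62 61
f 61 64 63
f 63 65 61
f 62 68 64
f 66 62 65
f 66 68 62
f 64 68 63
f 67 65 63
f 63 68 67
f 67 66 65
f 68 66 67
f 70 69 72
f 70 72 71
f 72 69 73
f 72 73 71
f 73 69 74
f 73 74 71
f 74 69 75
f 74 75 71
f 75 69 76
f 75 76 71
f 76 69 77
f 76 77 71
f 77 69 78
f 77 78 71
f 78 69 79
f 78 79 71
f 79 69 70
f 79 70 71



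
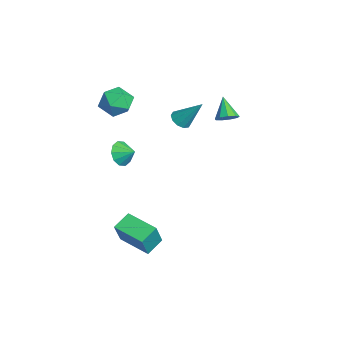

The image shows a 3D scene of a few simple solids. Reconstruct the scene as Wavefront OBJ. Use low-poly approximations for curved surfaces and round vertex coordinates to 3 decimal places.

v -1.33 0.42 2.724
v -0.652 0.458 2.405
v -0.61 1.6 4.396
v -0.901 0.82 2.257
v -1.313 1.029 2.287
v -1.732 1.006 2.484
v -1.998 0.758 2.772
v -2.008 0.382 3.043
v -1.759 0.02 3.191
v -1.347 -0.189 3.161
v -0.928 -0.166 2.964
v -0.663 0.081 2.675
v 3.332 -3.877 3.233
v 4.039 -4.128 2.718
v 3.908 -3.183 3.687
v 3.763 -3.72 2.447
v 3.321 -3.372 2.476
v 2.884 -3.217 2.794
v 2.618 -3.314 3.279
v 2.624 -3.626 3.747
v 2.901 -4.033 4.019
v 3.342 -4.381 3.99
v 3.779 -4.536 3.672
v 4.045 -4.44 3.186
v 2.625 -3.927 -4.792
v 3.379 -4.393 -3.099
v 1.911 -2.968 -4.209
v 2.664 -3.434 -2.517
v 4.236 -2.526 -5.123
v 4.989 -2.992 -3.431
v 3.521 -1.567 -4.541
v 4.275 -2.033 -2.848
v -1.635 3.331 2.346
v -1.175 3.767 2.784
v -2.765 3.289 3.574
v -1.496 4.073 2.499
v -1.882 4.032 2.143
v -2.152 3.663 1.881
v -2.18 3.139 1.837
v -1.953 2.705 2.031
v -1.577 2.564 2.372
v -1.228 2.782 2.701
v -1.07 3.257 2.863
v -2.698 -2.207 4.161
v -1.645 -2.687 3.811
v -3.535 -3.973 4.069
v -2.482 -4.453 3.719
v -2.611 -4.037 4.847
v -2.094 -2.945 4.903
v -3.086 -3.715 2.977
v -2.569 -2.623 3.033
v -1.885 -3.619 3.079
v -1.591 -3.818 4.234
v -3.589 -2.842 3.646
v -3.295 -3.041 4.801
f 2 1 4
f 2 4 3
f 4 1 5
f 4 5 3
f 5 1 6
f 5 6 3
f 6 1 7
f 6 7 3
f 7 1 8
f 7 8 3
f 8 1 9
f 8 9 3
f 9 1 10
f 9 10 3
f 10 1 11
f 10 11 3
f 11 1 12
f 11 12 3
f 12 1 2
f 12 2 3
f 14 13 16
f 14 16 15
f 16 13 17
f 16 17 15
f 17 13 18
f 17 18 15
f 18 13 19
f 18 19 15
f 19 13 20
f 19 20 15
f 20 13 21
f 20 21 15
f 21 13 22
f 21 22 15
f 22 13 23
f 22 23 15
f 23 13 24
f 23 24 15
f 24 13 14
f 24 14 15
f 26 28 25
f 29 26 25
f 25 28 27
f 27 29 25
f 26 32 28
f 30 26 29
f 30 32 26
f 28 32 27
f 31 29 27
f 27 32 31
f 31 30 29
f 32 30 31
f 34 33 36
f 34 36 35
f 36 33 37
f 36 37 35
f 37 33 38
f 37 38 35
f 38 33 39
f 38 39 35
f 39 33 40
f 39 40 35
f 40 33 41
f 40 41 35
f 41 33 42
f 41 42 35
f 42 33 43
f 42 43 35
f 43 33 34
f 43 34 35
f 44 55 49
f 44 49 45
f 44 45 51
f 44 51 54
f 44 54 55
f 45 49 53
f 49 55 48
f 55 54 46
f 54 51 50
f 51 45 52
f 47 53 48
f 47 48 46
f 47 46 50
f 47 50 52
f 47 52 53
f 48 53 49
f 46 48 55
f 50 46 54
f 52 50 51
f 53 52 45



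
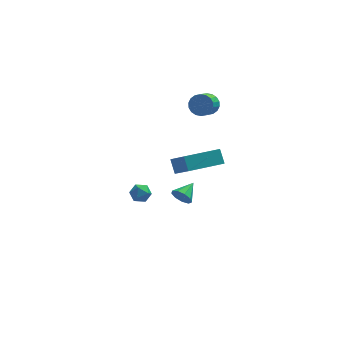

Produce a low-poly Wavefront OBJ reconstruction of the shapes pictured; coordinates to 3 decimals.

v 1.724 3.096 1.224
v 2.018 2.649 0.757
v 1.63 1.857 1.269
v 1.336 2.304 1.736
v 2.244 2.68 0.976
v 1.855 1.889 1.488
v 2.366 2.794 1.244
v 1.978 2.002 1.756
v 2.362 2.967 1.508
v 1.974 2.175 2.021
v 2.231 3.166 1.716
v 1.843 2.374 2.228
v 2 3.351 1.826
v 1.612 2.559 2.339
v 1.714 3.485 1.817
v 1.326 2.694 2.33
v 1.43 3.543 1.691
v 1.042 2.751 2.203
v 1.205 3.511 1.472
v 0.816 2.72 1.984
v 1.082 3.398 1.204
v 0.694 2.606 1.716
v 1.086 3.225 0.939
v 0.698 2.433 1.452
v 1.217 3.026 0.732
v 0.829 2.234 1.244
v 1.448 2.841 0.621
v 1.06 2.049 1.134
v 1.734 2.706 0.63
v 1.346 1.915 1.143
v -0.251 -3.847 1.074
v 0.371 -5.192 2.342
v -0.454 -3.297 1.757
v 0.168 -4.641 3.025
v 1.572 -3.079 0.995
v 2.194 -4.423 2.263
v 1.369 -2.528 1.678
v 1.991 -3.873 2.946
v -2.2 0.835 -3.562
v -1.579 0.65 -3.482
v -2.301 0.15 -4.358
v -1.68 -0.035 -4.278
v -2.126 -0.184 -3.826
v -2.063 0.239 -3.334
v -1.817 0.561 -4.506
v -1.754 0.984 -4.014
v -1.343 0.481 -4.065
v -1.534 0.021 -3.645
v -2.346 0.779 -4.195
v -2.537 0.319 -3.775
v 0.236 0.108 -4.07
v 0.611 0.076 -4.599
v 0.904 1.012 -3.65
v 0.274 0.358 -4.669
v -0.081 0.523 -4.458
v -0.288 0.494 -4.066
v -0.25 0.284 -3.675
v 0.015 -0.008 -3.47
v 0.383 -0.245 -3.545
v 0.682 -0.317 -3.866
v 0.772 -0.19 -4.282
f 2 1 5
f 2 5 3
f 3 5 6
f 3 6 4
f 5 1 7
f 5 7 6
f 6 7 8
f 6 8 4
f 7 1 9
f 7 9 8
f 8 9 10
f 8 10 4
f 9 1 11
f 9 11 10
f 10 11 12
f 10 12 4
f 11 1 13
f 11 13 12
f 12 13 14
f 12 14 4
f 13 1 15
f 13 15 14
f 14 15 16
f 14 16 4
f 15 1 17
f 15 17 16
f 16 17 18
f 16 18 4
f 17 1 19
f 17 19 18
f 18 19 20
f 18 20 4
f 19 1 21
f 19 21 20
f 20 21 22
f 20 22 4
f 21 1 23
f 21 23 22
f 22 23 24
f 22 24 4
f 23 1 25
f 23 25 24
f 24 25 26
f 24 26 4
f 25 1 27
f 25 27 26
f 26 27 28
f 26 28 4
f 27 1 29
f 27 29 28
f 28 29 30
f 28 30 4
f 29 1 2
f 29 2 30
f 30 2 3
f 30 3 4
f 32 34 31
f 35 32 31
f 31 34 33
f 33 35 31
f 32 38 34
f 36 32 35
f 36 38 32
f 34 38 33
f 37 35 33
f 33 38 37
f 37 36 35
f 38 36 37
f 39 50 44
f 39 44 40
f 39 40 46
f 39 46 49
f 39 49 50
f 40 44 48
f 44 50 43
f 50 49 41
f 49 46 45
f 46 40 47
f 42 48 43
f 42 43 41
f 42 41 45
f 42 45 47
f 42 47 48
f 43 48 44
f 41 43 50
f 45 41 49
f 47 45 46
f 48 47 40
f 52 51 54
f 52 54 53
f 54 51 55
f 54 55 53
f 55 51 56
f 55 56 53
f 56 51 57
f 56 57 53
f 57 51 58
f 57 58 53
f 58 51 59
f 58 59 53
f 59 51 60
f 59 60 53
f 60 51 61
f 60 61 53
f 61 51 52
f 61 52 53



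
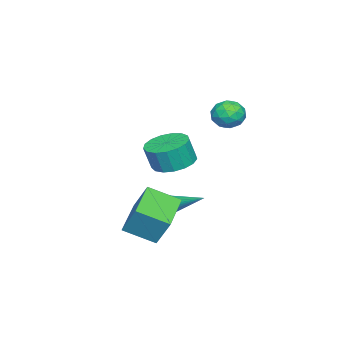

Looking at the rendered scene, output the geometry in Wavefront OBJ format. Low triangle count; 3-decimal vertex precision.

v 0.092 -0.193 -2.791
v 0.256 -0.456 -2.374
v 0.548 1.653 -1.809
v 0.437 -0.439 -2.49
v 0.559 -0.379 -2.658
v 0.6 -0.287 -2.85
v 0.553 -0.179 -3.031
v 0.427 -0.073 -3.171
v 0.243 0.012 -3.245
v 0.032 0.061 -3.241
v -0.168 0.067 -3.159
v -0.323 0.028 -3.014
v -0.406 -0.049 -2.83
v -0.403 -0.152 -2.639
v -0.315 -0.261 -2.475
v -0.156 -0.358 -2.365
v 0.046 -0.427 -2.33
v -0.189 2.907 2.194
v 0.148 2.33 1.91
v -0.728 2.21 2.97
v -0.391 1.633 2.686
v -0.012 2.13 3.056
v 0.321 2.561 2.576
v -0.901 1.979 2.304
v -0.568 2.41 1.824
v -0.291 1.757 1.978
v 0.258 1.85 2.443
v -0.838 2.69 2.437
v -0.289 2.783 2.902
v 0.027 2.68 1.984
v -0.607 1.86 2.896
v -0.384 2.152 3.113
v -0.186 1.814 2.947
v 0.128 2.815 2.375
v 0.327 2.476 2.209
v 0.232 2.359 2.882
v -0.907 2.064 2.671
v -0.708 1.725 2.505
v -0.394 2.726 1.933
v -0.196 2.388 1.767
v -0.812 2.181 1.998
v -0.033 2.004 1.857
v -0.35 1.594 2.314
v -0.65 1.798 2.089
v -0.454 2.051 1.807
v 0.289 2.059 2.131
v -0.027 1.649 2.587
v 0.195 1.941 2.804
v 0.391 2.194 2.522
v 0.031 1.722 2.171
v -0.553 2.891 2.293
v -0.869 2.481 2.749
v -0.971 2.346 2.358
v -0.775 2.599 2.076
v -0.23 2.946 2.566
v -0.547 2.536 3.023
v -0.126 2.489 3.073
v 0.07 2.742 2.791
v -0.611 2.818 2.709
v -1.057 -0.314 -0.911
v -0.139 -0.367 -1.102
v 0.076 -0.62 -0.001
v -0.843 -0.566 0.191
v -0.201 0.065 -0.991
v 0.014 -0.188 0.11
v -0.459 0.409 -0.861
v -0.244 0.157 0.24
v -0.854 0.589 -0.743
v -0.639 0.336 0.358
v -1.296 0.561 -0.663
v -1.081 0.309 0.438
v -1.683 0.333 -0.64
v -1.469 0.081 0.461
v -1.927 -0.043 -0.679
v -1.712 -0.295 0.422
v -1.972 -0.481 -0.771
v -1.757 -0.734 0.33
v -1.807 -0.881 -0.895
v -1.592 -1.133 0.207
v -1.47 -1.151 -1.022
v -1.256 -1.403 0.079
v -1.039 -1.229 -1.124
v -0.824 -1.482 -0.023
v -0.612 -1.097 -1.177
v -0.397 -1.35 -0.076
v -0.287 -0.786 -1.169
v -0.072 -1.039 -0.068
v 2.29 -0.496 -1.864
v 2.48 0.164 -0.656
v 1.905 0.737 -2.477
v 2.095 1.397 -1.269
v 4.025 -0.177 -2.311
v 4.215 0.483 -1.103
v 3.64 1.056 -2.924
v 3.83 1.716 -1.716
f 2 1 4
f 2 4 3
f 4 1 5
f 4 5 3
f 5 1 6
f 5 6 3
f 6 1 7
f 6 7 3
f 7 1 8
f 7 8 3
f 8 1 9
f 8 9 3
f 9 1 10
f 9 10 3
f 10 1 11
f 10 11 3
f 11 1 12
f 11 12 3
f 12 1 13
f 12 13 3
f 13 1 14
f 13 14 3
f 14 1 15
f 14 15 3
f 15 1 16
f 15 16 3
f 16 1 17
f 16 17 3
f 17 1 2
f 17 2 3
f 18 55 34
f 55 29 58
f 34 58 23
f 55 58 34
f 18 34 30
f 34 23 35
f 30 35 19
f 34 35 30
f 18 30 39
f 30 19 40
f 39 40 25
f 30 40 39
f 18 39 51
f 39 25 54
f 51 54 28
f 39 54 51
f 18 51 55
f 51 28 59
f 55 59 29
f 51 59 55
f 19 35 46
f 35 23 49
f 46 49 27
f 35 49 46
f 23 58 36
f 58 29 57
f 36 57 22
f 58 57 36
f 29 59 56
f 59 28 52
f 56 52 20
f 59 52 56
f 28 54 53
f 54 25 41
f 53 41 24
f 54 41 53
f 25 40 45
f 40 19 42
f 45 42 26
f 40 42 45
f 21 47 33
f 47 27 48
f 33 48 22
f 47 48 33
f 21 33 31
f 33 22 32
f 31 32 20
f 33 32 31
f 21 31 38
f 31 20 37
f 38 37 24
f 31 37 38
f 21 38 43
f 38 24 44
f 43 44 26
f 38 44 43
f 21 43 47
f 43 26 50
f 47 50 27
f 43 50 47
f 22 48 36
f 48 27 49
f 36 49 23
f 48 49 36
f 20 32 56
f 32 22 57
f 56 57 29
f 32 57 56
f 24 37 53
f 37 20 52
f 53 52 28
f 37 52 53
f 26 44 45
f 44 24 41
f 45 41 25
f 44 41 45
f 27 50 46
f 50 26 42
f 46 42 19
f 50 42 46
f 61 60 64
f 61 64 62
f 62 64 65
f 62 65 63
f 64 60 66
f 64 66 65
f 65 66 67
f 65 67 63
f 66 60 68
f 66 68 67
f 67 68 69
f 67 69 63
f 68 60 70
f 68 70 69
f 69 70 71
f 69 71 63
f 70 60 72
f 70 72 71
f 71 72 73
f 71 73 63
f 72 60 74
f 72 74 73
f 73 74 75
f 73 75 63
f 74 60 76
f 74 76 75
f 75 76 77
f 75 77 63
f 76 60 78
f 76 78 77
f 77 78 79
f 77 79 63
f 78 60 80
f 78 80 79
f 79 80 81
f 79 81 63
f 80 60 82
f 80 82 81
f 81 82 83
f 81 83 63
f 82 60 84
f 82 84 83
f 83 84 85
f 83 85 63
f 84 60 86
f 84 86 85
f 85 86 87
f 85 87 63
f 86 60 61
f 86 61 87
f 87 61 62
f 87 62 63
f 89 91 88
f 92 89 88
f 88 91 90
f 90 92 88
f 89 95 91
f 93 89 92
f 93 95 89
f 91 95 90
f 94 92 90
f 90 95 94
f 94 93 92
f 95 93 94



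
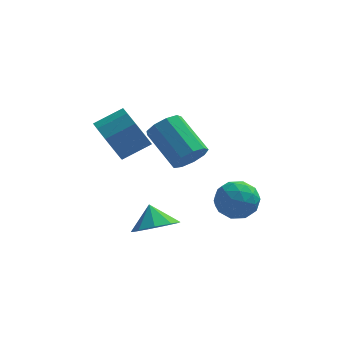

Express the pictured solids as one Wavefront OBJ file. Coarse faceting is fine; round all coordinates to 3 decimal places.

v 0.16 -3.114 -0.832
v 0.913 -2.89 -0.233
v 0.807 -4.55 -1.107
v 1.56 -4.326 -0.508
v 0.655 -4.465 -0.134
v 0.256 -3.577 0.036
v 1.464 -3.863 -1.376
v 1.065 -2.975 -1.206
v 1.719 -3.353 -0.568
v 1.219 -3.725 0.199
v 0.501 -3.715 -1.539
v 0.001 -4.087 -0.772
v 0.48 -2.875 -0.508
v 1.24 -4.565 -0.832
v 0.708 -4.646 -0.612
v 1.151 -4.514 -0.26
v 0.094 -3.279 -0.351
v 0.536 -3.148 0.002
v 0.384 -4.074 0.059
v 1.184 -4.292 -1.342
v 1.626 -4.161 -0.989
v 0.569 -2.926 -1.08
v 1.012 -2.794 -0.728
v 1.336 -3.366 -1.399
v 1.397 -3.016 -0.353
v 1.776 -3.861 -0.515
v 1.72 -3.588 -1.025
v 1.486 -3.067 -0.925
v 1.102 -3.235 0.098
v 1.482 -4.079 -0.064
v 0.95 -4.161 0.155
v 0.716 -3.639 0.255
v 1.576 -3.507 -0.1
v 0.238 -3.361 -1.276
v 0.618 -4.205 -1.438
v 1.004 -3.801 -1.595
v 0.77 -3.279 -1.495
v -0.056 -3.579 -0.825
v 0.323 -4.424 -0.987
v 0.234 -4.373 -0.415
v -0 -3.852 -0.315
v 0.144 -3.933 -1.24
v -4.322 -1.877 1.51
v -3.74 -2.16 0.633
v -2.556 -1.707 1.273
v -3.138 -1.423 2.15
v -3.941 -1.522 0.553
v -2.757 -1.069 1.192
v -4.287 -1.019 0.838
v -3.103 -0.566 1.477
v -4.647 -0.844 1.38
v -3.463 -0.391 2.019
v -4.882 -1.063 1.972
v -3.698 -0.61 2.611
v -4.904 -1.593 2.387
v -3.72 -1.14 3.027
v -4.703 -2.231 2.468
v -3.519 -1.778 3.107
v -4.357 -2.734 2.183
v -3.173 -2.281 2.822
v -3.997 -2.909 1.641
v -2.813 -2.456 2.28
v -3.762 -2.69 1.049
v -2.578 -2.237 1.688
v -0.973 -4.183 2.046
v -0.282 -3.85 2.333
v -1.355 -2.543 3.401
v -2.047 -2.877 3.114
v -0.437 -3.591 1.86
v -1.51 -2.285 2.929
v -0.844 -3.61 1.474
v -1.917 -2.303 2.543
v -1.311 -3.896 1.356
v -2.384 -2.59 2.424
v -1.62 -4.317 1.56
v -2.693 -3.011 2.628
v -1.627 -4.676 1.992
v -2.7 -3.369 3.06
v -1.328 -4.804 2.449
v -2.401 -3.497 3.517
v -0.863 -4.641 2.717
v -1.936 -3.335 3.785
v -0.45 -4.265 2.672
v -1.523 -2.958 3.74
v -2.338 -4.139 -2.033
v -1.47 -3.613 -2.144
v -2.622 -3.481 -1.147
v -1.977 -3.32 -2.524
v -2.653 -3.41 -2.674
v -3.181 -3.841 -2.525
v -3.314 -4.411 -2.145
v -2.991 -4.854 -1.713
v -2.362 -4.962 -1.431
v -1.721 -4.684 -1.431
v -1.369 -4.152 -1.713
f 1 38 17
f 38 12 41
f 17 41 6
f 38 41 17
f 1 17 13
f 17 6 18
f 13 18 2
f 17 18 13
f 1 13 22
f 13 2 23
f 22 23 8
f 13 23 22
f 1 22 34
f 22 8 37
f 34 37 11
f 22 37 34
f 1 34 38
f 34 11 42
f 38 42 12
f 34 42 38
f 2 18 29
f 18 6 32
f 29 32 10
f 18 32 29
f 6 41 19
f 41 12 40
f 19 40 5
f 41 40 19
f 12 42 39
f 42 11 35
f 39 35 3
f 42 35 39
f 11 37 36
f 37 8 24
f 36 24 7
f 37 24 36
f 8 23 28
f 23 2 25
f 28 25 9
f 23 25 28
f 4 30 16
f 30 10 31
f 16 31 5
f 30 31 16
f 4 16 14
f 16 5 15
f 14 15 3
f 16 15 14
f 4 14 21
f 14 3 20
f 21 20 7
f 14 20 21
f 4 21 26
f 21 7 27
f 26 27 9
f 21 27 26
f 4 26 30
f 26 9 33
f 30 33 10
f 26 33 30
f 5 31 19
f 31 10 32
f 19 32 6
f 31 32 19
f 3 15 39
f 15 5 40
f 39 40 12
f 15 40 39
f 7 20 36
f 20 3 35
f 36 35 11
f 20 35 36
f 9 27 28
f 27 7 24
f 28 24 8
f 27 24 28
f 10 33 29
f 33 9 25
f 29 25 2
f 33 25 29
f 44 43 47
f 44 47 45
f 45 47 48
f 45 48 46
f 47 43 49
f 47 49 48
f 48 49 50
f 48 50 46
f 49 43 51
f 49 51 50
f 50 51 52
f 50 52 46
f 51 43 53
f 51 53 52
f 52 53 54
f 52 54 46
f 53 43 55
f 53 55 54
f 54 55 56
f 54 56 46
f 55 43 57
f 55 57 56
f 56 57 58
f 56 58 46
f 57 43 59
f 57 59 58
f 58 59 60
f 58 60 46
f 59 43 61
f 59 61 60
f 60 61 62
f 60 62 46
f 61 43 63
f 61 63 62
f 62 63 64
f 62 64 46
f 63 43 44
f 63 44 64
f 64 44 45
f 64 45 46
f 66 65 69
f 66 69 67
f 67 69 70
f 67 70 68
f 69 65 71
f 69 71 70
f 70 71 72
f 70 72 68
f 71 65 73
f 71 73 72
f 72 73 74
f 72 74 68
f 73 65 75
f 73 75 74
f 74 75 76
f 74 76 68
f 75 65 77
f 75 77 76
f 76 77 78
f 76 78 68
f 77 65 79
f 77 79 78
f 78 79 80
f 78 80 68
f 79 65 81
f 79 81 80
f 80 81 82
f 80 82 68
f 81 65 83
f 81 83 82
f 82 83 84
f 82 84 68
f 83 65 66
f 83 66 84
f 84 66 67
f 84 67 68
f 86 85 88
f 86 88 87
f 88 85 89
f 88 89 87
f 89 85 90
f 89 90 87
f 90 85 91
f 90 91 87
f 91 85 92
f 91 92 87
f 92 85 93
f 92 93 87
f 93 85 94
f 93 94 87
f 94 85 95
f 94 95 87
f 95 85 86
f 95 86 87



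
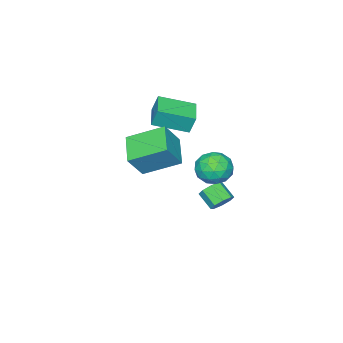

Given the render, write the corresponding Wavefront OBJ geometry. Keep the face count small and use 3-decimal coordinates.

v 2.886 -2.455 0.315
v 1.717 -3.582 0.942
v 1.841 -0.851 1.249
v 0.672 -1.978 1.875
v 3.768 -2.642 1.625
v 2.599 -3.769 2.251
v 2.723 -1.038 2.558
v 1.554 -2.165 3.185
v -2.207 -1.218 -0.655
v -1.438 -0.602 -0.259
v -1.042 -2.078 -1.581
v -0.273 -1.462 -1.185
v -0.772 -2.158 -0.557
v -1.492 -1.626 0.015
v -0.988 -1.054 -1.855
v -1.708 -0.522 -1.283
v -0.684 -0.501 -1.001
v -0.551 -1.183 -0.198
v -1.929 -1.497 -1.642
v -1.796 -2.179 -0.839
v -1.925 -0.834 -0.376
v -0.555 -1.846 -1.464
v -0.849 -2.255 -1.095
v -0.397 -1.893 -0.862
v -1.957 -1.436 -0.215
v -1.504 -1.074 0.018
v -1.113 -1.989 -0.157
v -0.976 -1.606 -1.858
v -0.523 -1.244 -1.625
v -2.083 -0.787 -0.978
v -1.631 -0.425 -0.745
v -1.367 -0.691 -1.683
v -1.03 -0.413 -0.579
v -0.345 -0.918 -1.123
v -0.765 -0.678 -1.517
v -1.188 -0.366 -1.181
v -0.951 -0.814 -0.108
v -0.267 -1.32 -0.651
v -0.56 -1.729 -0.282
v -0.983 -1.416 0.054
v -0.508 -0.754 -0.543
v -2.213 -1.36 -1.189
v -1.529 -1.866 -1.732
v -1.497 -1.264 -1.894
v -1.92 -0.951 -1.558
v -2.135 -1.762 -0.717
v -1.45 -2.267 -1.261
v -1.292 -2.314 -0.659
v -1.715 -2.002 -0.323
v -1.972 -1.926 -1.297
v -1.317 -2.997 2.108
v -1.437 -2.673 3.152
v -0.164 -2.051 1.947
v -0.284 -1.728 2.992
v -0.076 -4.412 2.688
v -0.196 -4.089 3.733
v 1.077 -3.467 2.528
v 0.957 -3.143 3.572
v -2.034 -1.404 -4.014
v -1.688 -1.084 -3.484
v -1.839 -1.996 -2.835
v -2.186 -2.316 -3.366
v -2.222 -0.986 -3.472
v -2.373 -1.899 -2.823
v -2.647 -1.134 -3.777
v -2.798 -2.046 -3.128
v -2.713 -1.439 -4.222
v -2.864 -2.351 -3.573
v -2.381 -1.724 -4.545
v -2.532 -2.636 -3.896
v -1.847 -1.821 -4.557
v -1.998 -2.734 -3.908
v -1.422 -1.674 -4.252
v -1.573 -2.586 -3.603
v -1.356 -1.369 -3.807
v -1.507 -2.281 -3.158
f 2 4 1
f 5 2 1
f 1 4 3
f 3 5 1
f 2 8 4
f 6 2 5
f 6 8 2
f 4 8 3
f 7 5 3
f 3 8 7
f 7 6 5
f 8 6 7
f 9 46 25
f 46 20 49
f 25 49 14
f 46 49 25
f 9 25 21
f 25 14 26
f 21 26 10
f 25 26 21
f 9 21 30
f 21 10 31
f 30 31 16
f 21 31 30
f 9 30 42
f 30 16 45
f 42 45 19
f 30 45 42
f 9 42 46
f 42 19 50
f 46 50 20
f 42 50 46
f 10 26 37
f 26 14 40
f 37 40 18
f 26 40 37
f 14 49 27
f 49 20 48
f 27 48 13
f 49 48 27
f 20 50 47
f 50 19 43
f 47 43 11
f 50 43 47
f 19 45 44
f 45 16 32
f 44 32 15
f 45 32 44
f 16 31 36
f 31 10 33
f 36 33 17
f 31 33 36
f 12 38 24
f 38 18 39
f 24 39 13
f 38 39 24
f 12 24 22
f 24 13 23
f 22 23 11
f 24 23 22
f 12 22 29
f 22 11 28
f 29 28 15
f 22 28 29
f 12 29 34
f 29 15 35
f 34 35 17
f 29 35 34
f 12 34 38
f 34 17 41
f 38 41 18
f 34 41 38
f 13 39 27
f 39 18 40
f 27 40 14
f 39 40 27
f 11 23 47
f 23 13 48
f 47 48 20
f 23 48 47
f 15 28 44
f 28 11 43
f 44 43 19
f 28 43 44
f 17 35 36
f 35 15 32
f 36 32 16
f 35 32 36
f 18 41 37
f 41 17 33
f 37 33 10
f 41 33 37
f 52 54 51
f 55 52 51
f 51 54 53
f 53 55 51
f 52 58 54
f 56 52 55
f 56 58 52
f 54 58 53
f 57 55 53
f 53 58 57
f 57 56 55
f 58 56 57
f 60 59 63
f 60 63 61
f 61 63 64
f 61 64 62
f 63 59 65
f 63 65 64
f 64 65 66
f 64 66 62
f 65 59 67
f 65 67 66
f 66 67 68
f 66 68 62
f 67 59 69
f 67 69 68
f 68 69 70
f 68 70 62
f 69 59 71
f 69 71 70
f 70 71 72
f 70 72 62
f 71 59 73
f 71 73 72
f 72 73 74
f 72 74 62
f 73 59 75
f 73 75 74
f 74 75 76
f 74 76 62
f 75 59 60
f 75 60 76
f 76 60 61
f 76 61 62



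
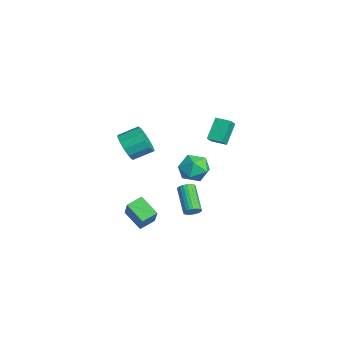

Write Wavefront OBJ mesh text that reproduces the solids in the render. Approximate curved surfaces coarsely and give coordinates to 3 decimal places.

v 1.223 0.632 -3.389
v 1.512 0.815 -2.971
v -0.054 0.871 -1.913
v -0.343 0.688 -2.331
v 1.45 1.005 -3.072
v -0.116 1.062 -2.015
v 1.349 1.132 -3.228
v -0.216 1.188 -2.171
v 1.227 1.171 -3.412
v -0.339 1.228 -2.355
v 1.103 1.117 -3.592
v -0.462 1.174 -2.535
v 1.001 0.98 -3.736
v -0.565 1.037 -2.679
v 0.936 0.782 -3.821
v -0.629 0.839 -2.764
v 0.922 0.558 -3.831
v -0.644 0.615 -2.774
v 0.959 0.347 -3.764
v -0.607 0.404 -2.707
v 1.042 0.185 -3.632
v -0.524 0.242 -2.575
v 1.156 0.1 -3.459
v -0.409 0.157 -2.401
v 1.282 0.108 -3.273
v -0.284 0.164 -2.216
v 1.398 0.205 -3.107
v -0.168 0.262 -2.05
v 1.483 0.377 -2.99
v -0.083 0.434 -1.933
v 1.523 0.592 -2.942
v -0.042 0.649 -1.884
v -0.879 -2.844 -4.251
v 0.207 -2.961 -2.845
v -1.198 -1.898 -3.926
v -0.112 -2.015 -2.52
v 0.212 -2.205 -5.04
v 1.298 -2.322 -3.634
v -0.107 -1.259 -4.715
v 0.979 -1.376 -3.309
v -2.625 -2.343 0.139
v -2.17 -2.773 0.932
v -2.061 -1.546 1.534
v -2.515 -1.117 0.741
v -1.757 -2.631 0.568
v -1.647 -1.405 1.169
v -1.619 -2.398 0.067
v -1.509 -1.171 0.669
v -1.8 -2.147 -0.41
v -1.691 -0.921 0.191
v -2.244 -1.959 -0.713
v -2.134 -0.733 -0.112
v -2.808 -1.893 -0.746
v -2.698 -0.666 -0.145
v -3.314 -1.969 -0.497
v -3.205 -0.743 0.104
v -3.601 -2.165 -0.047
v -3.492 -0.939 0.555
v -3.579 -2.417 0.463
v -3.469 -1.191 1.065
v -3.253 -2.645 0.87
v -3.144 -1.419 1.471
v -2.728 -2.778 1.045
v -2.618 -1.552 1.646
v 2.389 1.109 3.372
v 1.634 1.808 4.504
v 1.852 1.517 2.761
v 1.097 2.217 3.893
v 2.983 1.823 3.327
v 2.228 2.523 4.459
v 2.446 2.232 2.716
v 1.691 2.931 3.848
v 1.892 0.722 1.454
v 2.689 1.192 1.024
v 2.791 -0.652 1.616
v 3.588 -0.182 1.186
v 3.27 0.098 2.114
v 2.714 0.948 2.014
v 2.766 -0.408 0.626
v 2.21 0.442 0.526
v 3.229 0.494 0.513
v 3.54 0.807 1.432
v 1.94 -0.267 1.208
v 2.251 0.046 2.127
f 2 1 5
f 2 5 3
f 3 5 6
f 3 6 4
f 5 1 7
f 5 7 6
f 6 7 8
f 6 8 4
f 7 1 9
f 7 9 8
f 8 9 10
f 8 10 4
f 9 1 11
f 9 11 10
f 10 11 12
f 10 12 4
f 11 1 13
f 11 13 12
f 12 13 14
f 12 14 4
f 13 1 15
f 13 15 14
f 14 15 16
f 14 16 4
f 15 1 17
f 15 17 16
f 16 17 18
f 16 18 4
f 17 1 19
f 17 19 18
f 18 19 20
f 18 20 4
f 19 1 21
f 19 21 20
f 20 21 22
f 20 22 4
f 21 1 23
f 21 23 22
f 22 23 24
f 22 24 4
f 23 1 25
f 23 25 24
f 24 25 26
f 24 26 4
f 25 1 27
f 25 27 26
f 26 27 28
f 26 28 4
f 27 1 29
f 27 29 28
f 28 29 30
f 28 30 4
f 29 1 31
f 29 31 30
f 30 31 32
f 30 32 4
f 31 1 2
f 31 2 32
f 32 2 3
f 32 3 4
f 34 36 33
f 37 34 33
f 33 36 35
f 35 37 33
f 34 40 36
f 38 34 37
f 38 40 34
f 36 40 35
f 39 37 35
f 35 40 39
f 39 38 37
f 40 38 39
f 42 41 45
f 42 45 43
f 43 45 46
f 43 46 44
f 45 41 47
f 45 47 46
f 46 47 48
f 46 48 44
f 47 41 49
f 47 49 48
f 48 49 50
f 48 50 44
f 49 41 51
f 49 51 50
f 50 51 52
f 50 52 44
f 51 41 53
f 51 53 52
f 52 53 54
f 52 54 44
f 53 41 55
f 53 55 54
f 54 55 56
f 54 56 44
f 55 41 57
f 55 57 56
f 56 57 58
f 56 58 44
f 57 41 59
f 57 59 58
f 58 59 60
f 58 60 44
f 59 41 61
f 59 61 60
f 60 61 62
f 60 62 44
f 61 41 63
f 61 63 62
f 62 63 64
f 62 64 44
f 63 41 42
f 63 42 64
f 64 42 43
f 64 43 44
f 66 68 65
f 69 66 65
f 65 68 67
f 67 69 65
f 66 72 68
f 70 66 69
f 70 72 66
f 68 72 67
f 71 69 67
f 67 72 71
f 71 70 69
f 72 70 71
f 73 84 78
f 73 78 74
f 73 74 80
f 73 80 83
f 73 83 84
f 74 78 82
f 78 84 77
f 84 83 75
f 83 80 79
f 80 74 81
f 76 82 77
f 76 77 75
f 76 75 79
f 76 79 81
f 76 81 82
f 77 82 78
f 75 77 84
f 79 75 83
f 81 79 80
f 82 81 74

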